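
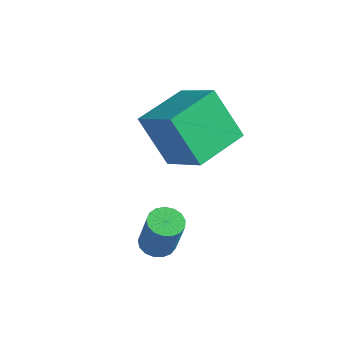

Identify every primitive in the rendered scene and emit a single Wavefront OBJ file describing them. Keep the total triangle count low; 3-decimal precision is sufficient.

v -1.379 -1.419 -4.286
v -1.113 -1.831 -4.428
v -0.656 -1.973 -3.155
v -0.921 -1.561 -3.014
v -0.958 -1.646 -4.463
v -0.5 -1.789 -3.19
v -0.898 -1.409 -4.458
v -0.441 -1.552 -3.185
v -0.949 -1.175 -4.413
v -0.492 -1.317 -3.141
v -1.098 -0.996 -4.34
v -0.641 -1.139 -3.067
v -1.312 -0.914 -4.254
v -0.854 -1.057 -2.981
v -1.54 -0.948 -4.176
v -1.083 -1.09 -2.903
v -1.732 -1.089 -4.123
v -1.275 -1.232 -2.85
v -1.843 -1.306 -4.107
v -1.385 -1.449 -2.834
v -1.847 -1.549 -4.133
v -1.39 -1.692 -2.86
v -1.744 -1.762 -4.194
v -1.287 -1.905 -2.921
v -1.558 -1.896 -4.276
v -1.1 -2.039 -3.003
v -1.33 -1.921 -4.36
v -0.873 -2.064 -3.087
v -3.91 0.502 -1.809
v -2.577 0.367 -1.009
v -3.877 2.186 -1.579
v -2.545 2.052 -0.779
v -2.995 0.688 -3.301
v -1.663 0.554 -2.501
v -2.963 2.373 -3.071
v -1.63 2.238 -2.271
f 2 1 5
f 2 5 3
f 3 5 6
f 3 6 4
f 5 1 7
f 5 7 6
f 6 7 8
f 6 8 4
f 7 1 9
f 7 9 8
f 8 9 10
f 8 10 4
f 9 1 11
f 9 11 10
f 10 11 12
f 10 12 4
f 11 1 13
f 11 13 12
f 12 13 14
f 12 14 4
f 13 1 15
f 13 15 14
f 14 15 16
f 14 16 4
f 15 1 17
f 15 17 16
f 16 17 18
f 16 18 4
f 17 1 19
f 17 19 18
f 18 19 20
f 18 20 4
f 19 1 21
f 19 21 20
f 20 21 22
f 20 22 4
f 21 1 23
f 21 23 22
f 22 23 24
f 22 24 4
f 23 1 25
f 23 25 24
f 24 25 26
f 24 26 4
f 25 1 27
f 25 27 26
f 26 27 28
f 26 28 4
f 27 1 2
f 27 2 28
f 28 2 3
f 28 3 4
f 30 32 29
f 33 30 29
f 29 32 31
f 31 33 29
f 30 36 32
f 34 30 33
f 34 36 30
f 32 36 31
f 35 33 31
f 31 36 35
f 35 34 33
f 36 34 35



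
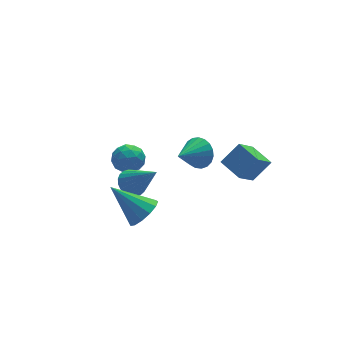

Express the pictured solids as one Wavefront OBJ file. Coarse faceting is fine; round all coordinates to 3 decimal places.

v -1.264 -0.753 -1.376
v -0.824 -1.139 -1.86
v -0.536 -1.967 0.256
v -0.642 -0.92 -1.778
v -0.554 -0.676 -1.635
v -0.575 -0.443 -1.453
v -0.7 -0.257 -1.259
v -0.911 -0.147 -1.082
v -1.176 -0.129 -0.95
v -1.455 -0.206 -0.883
v -1.704 -0.366 -0.891
v -1.887 -0.585 -0.973
v -1.974 -0.83 -1.116
v -1.954 -1.063 -1.298
v -1.828 -1.248 -1.492
v -1.617 -1.359 -1.669
v -1.352 -1.377 -1.801
v -1.074 -1.3 -1.868
v -0.617 2.383 -2.696
v -0.201 2.591 -1.97
v -0.659 1.049 -2.29
v -0.243 1.257 -1.564
v -1.054 1.524 -1.688
v -1.028 2.348 -1.939
v 0.168 1.292 -2.321
v 0.194 2.116 -2.572
v 0.284 1.917 -1.738
v -0.471 2.06 -1.347
v -0.389 1.58 -2.913
v -1.144 1.723 -2.522
v -0.405 2.604 -2.369
v -0.455 1.036 -1.891
v -0.931 1.193 -1.964
v -0.687 1.315 -1.537
v -0.891 2.461 -2.351
v -0.646 2.584 -1.924
v -1.148 1.956 -1.758
v -0.214 1.056 -2.336
v 0.031 1.179 -1.909
v -0.173 2.325 -2.723
v 0.071 2.447 -2.296
v 0.288 1.684 -2.502
v 0.124 2.33 -1.806
v 0.099 1.546 -1.567
v 0.341 1.566 -2.012
v 0.356 2.051 -2.16
v -0.319 2.414 -1.576
v -0.344 1.63 -1.337
v -0.821 1.787 -1.41
v -0.805 2.272 -1.558
v -0.034 2.018 -1.44
v -0.516 2.01 -2.923
v -0.541 1.226 -2.684
v -0.055 1.368 -2.702
v -0.039 1.853 -2.85
v -0.959 2.094 -2.693
v -0.984 1.31 -2.454
v -1.216 1.589 -2.1
v -1.201 2.074 -2.248
v -0.826 1.622 -2.82
v 2.764 -3.695 0.12
v 3.716 -3.597 1.015
v 2.367 -2.525 0.414
v 3.318 -2.427 1.309
v 3.762 -3.073 -1.009
v 4.713 -2.975 -0.114
v 3.364 -1.903 -0.715
v 4.316 -1.805 0.18
v 2.213 -0.395 -0.729
v 2.692 -0.595 -0.03
v 0.927 -0.965 -0.011
v 2.585 -0.258 0.046
v 2.414 0.055 -0.012
v 2.208 0.291 -0.193
v 2.003 0.408 -0.467
v 1.835 0.386 -0.787
v 1.732 0.23 -1.096
v 1.712 -0.035 -1.342
v 1.779 -0.362 -1.482
v 1.921 -0.694 -1.491
v 2.114 -0.975 -1.369
v 2.324 -1.155 -1.136
v 2.515 -1.204 -0.833
v 2.653 -1.113 -0.511
v 2.716 -0.898 -0.227
v -1.874 -3.723 -0.648
v -1.457 -4.107 0.038
v -3.006 -2.597 0.668
v -1.189 -3.7 -0.08
v -1.139 -3.3 -0.378
v -1.321 -3.035 -0.762
v -1.679 -2.988 -1.11
v -2.099 -3.174 -1.312
v -2.447 -3.535 -1.302
v -2.613 -3.956 -1.086
v -2.544 -4.302 -0.73
v -2.263 -4.465 -0.348
v -1.857 -4.392 -0.062
f 2 1 4
f 2 4 3
f 4 1 5
f 4 5 3
f 5 1 6
f 5 6 3
f 6 1 7
f 6 7 3
f 7 1 8
f 7 8 3
f 8 1 9
f 8 9 3
f 9 1 10
f 9 10 3
f 10 1 11
f 10 11 3
f 11 1 12
f 11 12 3
f 12 1 13
f 12 13 3
f 13 1 14
f 13 14 3
f 14 1 15
f 14 15 3
f 15 1 16
f 15 16 3
f 16 1 17
f 16 17 3
f 17 1 18
f 17 18 3
f 18 1 2
f 18 2 3
f 19 56 35
f 56 30 59
f 35 59 24
f 56 59 35
f 19 35 31
f 35 24 36
f 31 36 20
f 35 36 31
f 19 31 40
f 31 20 41
f 40 41 26
f 31 41 40
f 19 40 52
f 40 26 55
f 52 55 29
f 40 55 52
f 19 52 56
f 52 29 60
f 56 60 30
f 52 60 56
f 20 36 47
f 36 24 50
f 47 50 28
f 36 50 47
f 24 59 37
f 59 30 58
f 37 58 23
f 59 58 37
f 30 60 57
f 60 29 53
f 57 53 21
f 60 53 57
f 29 55 54
f 55 26 42
f 54 42 25
f 55 42 54
f 26 41 46
f 41 20 43
f 46 43 27
f 41 43 46
f 22 48 34
f 48 28 49
f 34 49 23
f 48 49 34
f 22 34 32
f 34 23 33
f 32 33 21
f 34 33 32
f 22 32 39
f 32 21 38
f 39 38 25
f 32 38 39
f 22 39 44
f 39 25 45
f 44 45 27
f 39 45 44
f 22 44 48
f 44 27 51
f 48 51 28
f 44 51 48
f 23 49 37
f 49 28 50
f 37 50 24
f 49 50 37
f 21 33 57
f 33 23 58
f 57 58 30
f 33 58 57
f 25 38 54
f 38 21 53
f 54 53 29
f 38 53 54
f 27 45 46
f 45 25 42
f 46 42 26
f 45 42 46
f 28 51 47
f 51 27 43
f 47 43 20
f 51 43 47
f 62 64 61
f 65 62 61
f 61 64 63
f 63 65 61
f 62 68 64
f 66 62 65
f 66 68 62
f 64 68 63
f 67 65 63
f 63 68 67
f 67 66 65
f 68 66 67
f 70 69 72
f 70 72 71
f 72 69 73
f 72 73 71
f 73 69 74
f 73 74 71
f 74 69 75
f 74 75 71
f 75 69 76
f 75 76 71
f 76 69 77
f 76 77 71
f 77 69 78
f 77 78 71
f 78 69 79
f 78 79 71
f 79 69 80
f 79 80 71
f 80 69 81
f 80 81 71
f 81 69 82
f 81 82 71
f 82 69 83
f 82 83 71
f 83 69 84
f 83 84 71
f 84 69 85
f 84 85 71
f 85 69 70
f 85 70 71
f 87 86 89
f 87 89 88
f 89 86 90
f 89 90 88
f 90 86 91
f 90 91 88
f 91 86 92
f 91 92 88
f 92 86 93
f 92 93 88
f 93 86 94
f 93 94 88
f 94 86 95
f 94 95 88
f 95 86 96
f 95 96 88
f 96 86 97
f 96 97 88
f 97 86 98
f 97 98 88
f 98 86 87
f 98 87 88



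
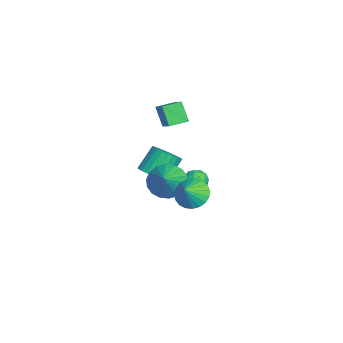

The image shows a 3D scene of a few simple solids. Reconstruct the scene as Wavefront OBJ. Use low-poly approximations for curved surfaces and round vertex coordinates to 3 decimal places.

v -2.527 -1.607 -3.029
v -1.932 -1.387 -2.804
v -2.168 -2.633 -2.976
v -1.573 -2.413 -2.751
v -2.119 -2.364 -2.361
v -2.341 -1.729 -2.394
v -1.759 -2.291 -3.386
v -1.981 -1.656 -3.419
v -1.457 -1.81 -3.025
v -1.68 -1.855 -2.392
v -2.42 -2.165 -3.388
v -2.643 -2.21 -2.755
v -2.261 -1.407 -2.921
v -1.839 -2.613 -2.859
v -2.16 -2.584 -2.629
v -1.81 -2.455 -2.497
v -2.501 -1.608 -2.68
v -2.152 -1.479 -2.548
v -2.261 -2.053 -2.287
v -1.948 -2.541 -3.232
v -1.599 -2.412 -3.1
v -2.29 -1.565 -3.283
v -1.94 -1.436 -3.151
v -1.839 -1.967 -3.493
v -1.632 -1.526 -2.919
v -1.421 -2.129 -2.888
v -1.531 -2.057 -3.261
v -1.661 -1.684 -3.28
v -1.763 -1.552 -2.547
v -1.552 -2.156 -2.515
v -1.873 -2.126 -2.286
v -2.003 -1.754 -2.306
v -1.484 -1.801 -2.677
v -2.548 -1.864 -3.265
v -2.337 -2.468 -3.233
v -2.097 -2.266 -3.474
v -2.227 -1.894 -3.494
v -2.679 -1.891 -2.892
v -2.468 -2.494 -2.861
v -2.439 -2.336 -2.5
v -2.569 -1.963 -2.519
v -2.616 -2.219 -3.103
v -1.344 -3.471 -2.423
v -0.777 -3.87 -3.186
v 0.084 -3.749 -1.217
v -0.674 -3.424 -3.205
v -0.704 -2.987 -3.069
v -0.861 -2.646 -2.805
v -1.113 -2.468 -2.466
v -1.411 -2.49 -2.119
v -1.696 -2.705 -1.831
v -1.911 -3.073 -1.661
v -2.013 -3.519 -1.642
v -1.984 -3.956 -1.778
v -1.827 -4.297 -2.041
v -1.575 -4.474 -2.381
v -1.277 -4.453 -2.728
v -0.992 -4.237 -3.016
v 2.901 -2.594 -0.376
v 3.603 -2.293 -0.813
v 3.519 -3.006 0.336
v 3.529 -2.015 -0.587
v 3.346 -1.837 -0.325
v 3.086 -1.789 -0.072
v 2.794 -1.881 0.129
v 2.521 -2.096 0.242
v 2.313 -2.397 0.248
v 2.206 -2.732 0.147
v 2.22 -3.043 -0.045
v 2.352 -3.277 -0.295
v 2.578 -3.392 -0.558
v 2.86 -3.369 -0.79
v 3.149 -3.213 -0.95
v 3.395 -2.949 -1.012
v 3.556 -2.624 -0.963
v -3.025 -4.09 -3.055
v -2.445 -4.402 -2.534
v -3.075 -3.623 -1.364
v -3.655 -3.31 -1.885
v -2.297 -4.128 -2.637
v -2.928 -3.349 -1.467
v -2.26 -3.848 -2.803
v -2.891 -3.069 -1.634
v -2.34 -3.605 -3.008
v -2.971 -2.826 -1.839
v -2.524 -3.436 -3.22
v -3.154 -2.657 -2.051
v -2.784 -3.366 -3.407
v -3.415 -2.587 -2.238
v -3.081 -3.406 -3.54
v -3.711 -2.627 -2.371
v -3.369 -3.551 -3.599
v -4 -2.772 -2.43
v -3.605 -3.777 -3.576
v -4.235 -2.998 -2.406
v -3.752 -4.051 -3.473
v -4.383 -3.272 -2.303
v -3.789 -4.331 -3.306
v -4.42 -3.552 -2.137
v -3.709 -4.574 -3.101
v -4.34 -3.795 -1.932
v -3.526 -4.743 -2.889
v -4.156 -3.964 -1.72
v -3.265 -4.813 -2.702
v -3.896 -4.034 -1.533
v -2.969 -4.773 -2.569
v -3.599 -3.994 -1.4
v -2.68 -4.628 -2.51
v -3.311 -3.849 -1.341
v -3.545 -3.547 0.134
v -4.145 -3.857 1.175
v -3.825 -2.575 0.262
v -4.425 -2.884 1.302
v -2.315 -3.296 0.918
v -2.915 -3.605 1.958
v -2.595 -2.323 1.045
v -3.195 -2.633 2.086
f 1 38 17
f 38 12 41
f 17 41 6
f 38 41 17
f 1 17 13
f 17 6 18
f 13 18 2
f 17 18 13
f 1 13 22
f 13 2 23
f 22 23 8
f 13 23 22
f 1 22 34
f 22 8 37
f 34 37 11
f 22 37 34
f 1 34 38
f 34 11 42
f 38 42 12
f 34 42 38
f 2 18 29
f 18 6 32
f 29 32 10
f 18 32 29
f 6 41 19
f 41 12 40
f 19 40 5
f 41 40 19
f 12 42 39
f 42 11 35
f 39 35 3
f 42 35 39
f 11 37 36
f 37 8 24
f 36 24 7
f 37 24 36
f 8 23 28
f 23 2 25
f 28 25 9
f 23 25 28
f 4 30 16
f 30 10 31
f 16 31 5
f 30 31 16
f 4 16 14
f 16 5 15
f 14 15 3
f 16 15 14
f 4 14 21
f 14 3 20
f 21 20 7
f 14 20 21
f 4 21 26
f 21 7 27
f 26 27 9
f 21 27 26
f 4 26 30
f 26 9 33
f 30 33 10
f 26 33 30
f 5 31 19
f 31 10 32
f 19 32 6
f 31 32 19
f 3 15 39
f 15 5 40
f 39 40 12
f 15 40 39
f 7 20 36
f 20 3 35
f 36 35 11
f 20 35 36
f 9 27 28
f 27 7 24
f 28 24 8
f 27 24 28
f 10 33 29
f 33 9 25
f 29 25 2
f 33 25 29
f 44 43 46
f 44 46 45
f 46 43 47
f 46 47 45
f 47 43 48
f 47 48 45
f 48 43 49
f 48 49 45
f 49 43 50
f 49 50 45
f 50 43 51
f 50 51 45
f 51 43 52
f 51 52 45
f 52 43 53
f 52 53 45
f 53 43 54
f 53 54 45
f 54 43 55
f 54 55 45
f 55 43 56
f 55 56 45
f 56 43 57
f 56 57 45
f 57 43 58
f 57 58 45
f 58 43 44
f 58 44 45
f 60 59 62
f 60 62 61
f 62 59 63
f 62 63 61
f 63 59 64
f 63 64 61
f 64 59 65
f 64 65 61
f 65 59 66
f 65 66 61
f 66 59 67
f 66 67 61
f 67 59 68
f 67 68 61
f 68 59 69
f 68 69 61
f 69 59 70
f 69 70 61
f 70 59 71
f 70 71 61
f 71 59 72
f 71 72 61
f 72 59 73
f 72 73 61
f 73 59 74
f 73 74 61
f 74 59 75
f 74 75 61
f 75 59 60
f 75 60 61
f 77 76 80
f 77 80 78
f 78 80 81
f 78 81 79
f 80 76 82
f 80 82 81
f 81 82 83
f 81 83 79
f 82 76 84
f 82 84 83
f 83 84 85
f 83 85 79
f 84 76 86
f 84 86 85
f 85 86 87
f 85 87 79
f 86 76 88
f 86 88 87
f 87 88 89
f 87 89 79
f 88 76 90
f 88 90 89
f 89 90 91
f 89 91 79
f 90 76 92
f 90 92 91
f 91 92 93
f 91 93 79
f 92 76 94
f 92 94 93
f 93 94 95
f 93 95 79
f 94 76 96
f 94 96 95
f 95 96 97
f 95 97 79
f 96 76 98
f 96 98 97
f 97 98 99
f 97 99 79
f 98 76 100
f 98 100 99
f 99 100 101
f 99 101 79
f 100 76 102
f 100 102 101
f 101 102 103
f 101 103 79
f 102 76 104
f 102 104 103
f 103 104 105
f 103 105 79
f 104 76 106
f 104 106 105
f 105 106 107
f 105 107 79
f 106 76 108
f 106 108 107
f 107 108 109
f 107 109 79
f 108 76 77
f 108 77 109
f 109 77 78
f 109 78 79
f 111 113 110
f 114 111 110
f 110 113 112
f 112 114 110
f 111 117 113
f 115 111 114
f 115 117 111
f 113 117 112
f 116 114 112
f 112 117 116
f 116 115 114
f 117 115 116



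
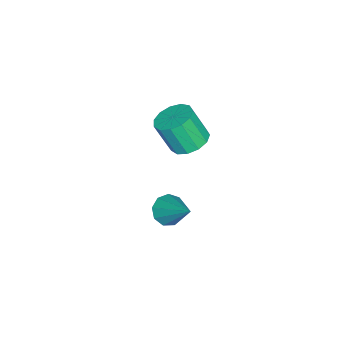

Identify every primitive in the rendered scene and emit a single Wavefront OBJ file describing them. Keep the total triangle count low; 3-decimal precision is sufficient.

v -3.327 -3.2 0.427
v -2.73 -3.874 0.067
v -2.656 -4.655 1.654
v -3.253 -3.98 2.013
v -2.412 -3.469 0.251
v -2.338 -4.25 1.838
v -2.385 -2.979 0.491
v -2.31 -3.76 2.078
v -2.657 -2.559 0.71
v -2.582 -3.339 2.297
v -3.141 -2.342 0.84
v -3.067 -3.123 2.427
v -3.685 -2.397 0.838
v -3.611 -3.178 2.425
v -4.115 -2.708 0.706
v -4.041 -3.488 2.292
v -4.295 -3.174 0.485
v -4.221 -3.955 2.071
v -4.168 -3.649 0.245
v -4.093 -4.429 1.832
v -3.773 -3.981 0.063
v -3.699 -4.761 1.65
v -3.237 -4.065 -0.003
v -3.163 -4.845 1.584
v 2.005 -2.246 1.136
v 2.34 -1.859 0.548
v 2.915 -0.954 2.504
v 1.865 -1.644 0.66
v 1.456 -1.711 0.996
v 1.303 -2.028 1.397
v 1.479 -2.447 1.676
v 1.901 -2.772 1.703
v 2.372 -2.851 1.464
v 2.671 -2.647 1.072
v 2.659 -2.255 0.71
f 2 1 5
f 2 5 3
f 3 5 6
f 3 6 4
f 5 1 7
f 5 7 6
f 6 7 8
f 6 8 4
f 7 1 9
f 7 9 8
f 8 9 10
f 8 10 4
f 9 1 11
f 9 11 10
f 10 11 12
f 10 12 4
f 11 1 13
f 11 13 12
f 12 13 14
f 12 14 4
f 13 1 15
f 13 15 14
f 14 15 16
f 14 16 4
f 15 1 17
f 15 17 16
f 16 17 18
f 16 18 4
f 17 1 19
f 17 19 18
f 18 19 20
f 18 20 4
f 19 1 21
f 19 21 20
f 20 21 22
f 20 22 4
f 21 1 23
f 21 23 22
f 22 23 24
f 22 24 4
f 23 1 2
f 23 2 24
f 24 2 3
f 24 3 4
f 26 25 28
f 26 28 27
f 28 25 29
f 28 29 27
f 29 25 30
f 29 30 27
f 30 25 31
f 30 31 27
f 31 25 32
f 31 32 27
f 32 25 33
f 32 33 27
f 33 25 34
f 33 34 27
f 34 25 35
f 34 35 27
f 35 25 26
f 35 26 27



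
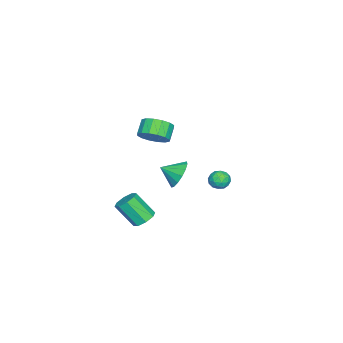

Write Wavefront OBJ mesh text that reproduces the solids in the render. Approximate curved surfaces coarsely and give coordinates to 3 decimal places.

v 1.579 3.908 0.264
v 2.224 3.81 0.469
v 1.636 2.99 -0.349
v 2.281 2.892 -0.144
v 1.766 2.818 0.299
v 1.731 3.386 0.679
v 2.129 3.414 -0.559
v 2.094 3.982 -0.179
v 2.564 3.505 -0.039
v 2.339 3.137 0.491
v 1.521 3.663 -0.371
v 1.296 3.295 0.159
v 1.897 3.94 0.421
v 1.963 2.86 -0.301
v 1.661 2.817 -0.04
v 2.04 2.76 0.081
v 1.607 3.69 0.544
v 1.986 3.633 0.664
v 1.717 3.05 0.564
v 1.874 3.167 -0.544
v 2.253 3.11 -0.424
v 1.82 4.04 0.039
v 2.199 3.983 0.16
v 2.143 3.75 -0.444
v 2.475 3.703 0.242
v 2.509 3.163 -0.118
v 2.42 3.47 -0.362
v 2.399 3.804 -0.139
v 2.343 3.487 0.554
v 2.377 2.947 0.193
v 2.074 2.904 0.454
v 2.054 3.237 0.677
v 2.543 3.307 0.255
v 1.483 3.853 -0.073
v 1.517 3.313 -0.434
v 1.806 3.563 -0.557
v 1.786 3.896 -0.334
v 1.351 3.637 0.238
v 1.385 3.097 -0.122
v 1.461 2.996 0.259
v 1.44 3.33 0.482
v 1.317 3.493 -0.135
v 3.359 0.016 3.641
v 3.985 -0.001 4.355
v 3.187 -0.033 5.053
v 2.561 -0.016 4.339
v 3.895 0.476 4.276
v 3.098 0.444 4.974
v 3.662 0.83 4.026
v 2.865 0.797 4.724
v 3.348 0.966 3.673
v 2.551 0.933 4.371
v 3.036 0.847 3.312
v 2.239 0.814 4.009
v 2.811 0.506 3.038
v 2.014 0.473 3.736
v 2.733 0.033 2.927
v 1.935 0.001 3.625
v 2.822 -0.444 3.006
v 2.025 -0.476 3.704
v 3.055 -0.797 3.256
v 2.258 -0.83 3.954
v 3.369 -0.933 3.609
v 2.572 -0.966 4.307
v 3.681 -0.814 3.971
v 2.884 -0.847 4.668
v 3.906 -0.473 4.244
v 3.109 -0.506 4.942
v 0.176 0.375 -1.261
v 1.091 0.391 -1.733
v 0.484 -0.675 -0.699
v 1.166 0.657 -1.277
v 0.976 0.848 -0.817
v 0.571 0.911 -0.476
v 0.06 0.831 -0.345
v -0.419 0.629 -0.46
v -0.74 0.358 -0.789
v -0.815 0.092 -1.245
v -0.624 -0.098 -1.705
v -0.22 -0.162 -2.046
v 0.291 -0.082 -2.177
v 0.771 0.121 -2.062
v 2.452 -0.909 -3.949
v 2.885 -1.4 -4.354
v 2.921 -2.541 -2.937
v 2.488 -2.051 -2.531
v 3.208 -1.012 -4.05
v 3.244 -2.153 -2.633
v 3.088 -0.564 -3.687
v 3.124 -1.705 -2.269
v 2.596 -0.318 -3.476
v 2.631 -1.46 -2.059
v 2.019 -0.419 -3.543
v 2.055 -1.56 -2.126
v 1.696 -0.807 -3.847
v 1.732 -1.948 -2.43
v 1.816 -1.255 -4.211
v 1.852 -2.396 -2.793
v 2.309 -1.5 -4.421
v 2.344 -2.642 -3.004
f 1 38 17
f 38 12 41
f 17 41 6
f 38 41 17
f 1 17 13
f 17 6 18
f 13 18 2
f 17 18 13
f 1 13 22
f 13 2 23
f 22 23 8
f 13 23 22
f 1 22 34
f 22 8 37
f 34 37 11
f 22 37 34
f 1 34 38
f 34 11 42
f 38 42 12
f 34 42 38
f 2 18 29
f 18 6 32
f 29 32 10
f 18 32 29
f 6 41 19
f 41 12 40
f 19 40 5
f 41 40 19
f 12 42 39
f 42 11 35
f 39 35 3
f 42 35 39
f 11 37 36
f 37 8 24
f 36 24 7
f 37 24 36
f 8 23 28
f 23 2 25
f 28 25 9
f 23 25 28
f 4 30 16
f 30 10 31
f 16 31 5
f 30 31 16
f 4 16 14
f 16 5 15
f 14 15 3
f 16 15 14
f 4 14 21
f 14 3 20
f 21 20 7
f 14 20 21
f 4 21 26
f 21 7 27
f 26 27 9
f 21 27 26
f 4 26 30
f 26 9 33
f 30 33 10
f 26 33 30
f 5 31 19
f 31 10 32
f 19 32 6
f 31 32 19
f 3 15 39
f 15 5 40
f 39 40 12
f 15 40 39
f 7 20 36
f 20 3 35
f 36 35 11
f 20 35 36
f 9 27 28
f 27 7 24
f 28 24 8
f 27 24 28
f 10 33 29
f 33 9 25
f 29 25 2
f 33 25 29
f 44 43 47
f 44 47 45
f 45 47 48
f 45 48 46
f 47 43 49
f 47 49 48
f 48 49 50
f 48 50 46
f 49 43 51
f 49 51 50
f 50 51 52
f 50 52 46
f 51 43 53
f 51 53 52
f 52 53 54
f 52 54 46
f 53 43 55
f 53 55 54
f 54 55 56
f 54 56 46
f 55 43 57
f 55 57 56
f 56 57 58
f 56 58 46
f 57 43 59
f 57 59 58
f 58 59 60
f 58 60 46
f 59 43 61
f 59 61 60
f 60 61 62
f 60 62 46
f 61 43 63
f 61 63 62
f 62 63 64
f 62 64 46
f 63 43 65
f 63 65 64
f 64 65 66
f 64 66 46
f 65 43 67
f 65 67 66
f 66 67 68
f 66 68 46
f 67 43 44
f 67 44 68
f 68 44 45
f 68 45 46
f 70 69 72
f 70 72 71
f 72 69 73
f 72 73 71
f 73 69 74
f 73 74 71
f 74 69 75
f 74 75 71
f 75 69 76
f 75 76 71
f 76 69 77
f 76 77 71
f 77 69 78
f 77 78 71
f 78 69 79
f 78 79 71
f 79 69 80
f 79 80 71
f 80 69 81
f 80 81 71
f 81 69 82
f 81 82 71
f 82 69 70
f 82 70 71
f 84 83 87
f 84 87 85
f 85 87 88
f 85 88 86
f 87 83 89
f 87 89 88
f 88 89 90
f 88 90 86
f 89 83 91
f 89 91 90
f 90 91 92
f 90 92 86
f 91 83 93
f 91 93 92
f 92 93 94
f 92 94 86
f 93 83 95
f 93 95 94
f 94 95 96
f 94 96 86
f 95 83 97
f 95 97 96
f 96 97 98
f 96 98 86
f 97 83 99
f 97 99 98
f 98 99 100
f 98 100 86
f 99 83 84
f 99 84 100
f 100 84 85
f 100 85 86



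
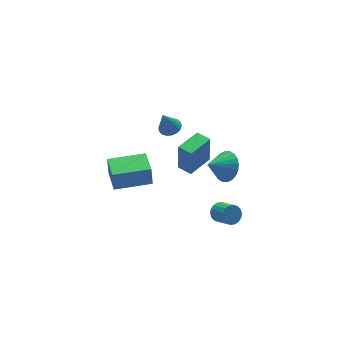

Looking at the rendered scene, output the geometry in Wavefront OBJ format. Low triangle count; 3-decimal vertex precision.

v -1.368 -1.794 2.602
v -1.344 -1.769 4.432
v -1.675 -0.97 2.595
v -1.651 -0.945 4.425
v 0.131 -1.235 2.575
v 0.155 -1.21 4.405
v -0.176 -0.411 2.568
v -0.152 -0.386 4.398
v 0.494 3.681 0.813
v 1.131 3.578 1.027
v 0.026 3.679 2.207
v 1.11 3.88 1.021
v 0.967 4.142 0.973
v 0.731 4.313 0.894
v 0.447 4.359 0.798
v 0.173 4.271 0.706
v -0.038 4.065 0.635
v -0.143 3.784 0.599
v -0.122 3.482 0.606
v 0.021 3.22 0.654
v 0.257 3.048 0.733
v 0.541 3.003 0.828
v 0.815 3.091 0.92
v 1.026 3.297 0.991
v 1.504 -0.197 -4.323
v 1.764 -0.497 -4.838
v 1.915 -1.543 -4.152
v 1.656 -1.243 -3.637
v 1.995 -0.379 -4.709
v 2.146 -1.425 -4.023
v 2.128 -0.225 -4.504
v 2.279 -1.271 -3.818
v 2.138 -0.066 -4.263
v 2.289 -1.112 -3.577
v 2.023 0.068 -4.034
v 2.174 -0.978 -3.347
v 1.804 0.149 -3.862
v 1.956 -0.897 -3.176
v 1.527 0.162 -3.782
v 1.678 -0.884 -3.095
v 1.245 0.103 -3.808
v 1.396 -0.943 -3.122
v 1.014 -0.015 -3.937
v 1.165 -1.061 -3.251
v 0.881 -0.169 -4.142
v 1.032 -1.215 -3.456
v 0.871 -0.328 -4.383
v 1.022 -1.374 -3.697
v 0.986 -0.462 -4.613
v 1.137 -1.508 -3.926
v 1.204 -0.543 -4.784
v 1.356 -1.589 -4.098
v 1.482 -0.556 -4.865
v 1.633 -1.602 -4.178
v -4.344 1.421 -0.347
v -4.315 1.604 0.828
v -3.84 2.961 -0.6
v -3.81 3.144 0.575
v -2.29 0.756 -0.295
v -2.26 0.939 0.88
v -1.785 2.296 -0.548
v -1.756 2.479 0.627
v 2.775 1.275 -2.007
v 3.342 1.358 -1.152
v 1.565 1.345 -1.213
v 3.297 1.744 -1.254
v 3.173 2.059 -1.47
v 2.988 2.254 -1.769
v 2.771 2.301 -2.104
v 2.554 2.191 -2.424
v 2.371 1.942 -2.681
v 2.25 1.591 -2.835
v 2.208 1.192 -2.863
v 2.253 0.806 -2.761
v 2.377 0.492 -2.545
v 2.562 0.296 -2.246
v 2.78 0.25 -1.911
v 2.996 0.359 -1.591
v 3.179 0.609 -1.334
v 3.301 0.959 -1.18
f 2 4 1
f 5 2 1
f 1 4 3
f 3 5 1
f 2 8 4
f 6 2 5
f 6 8 2
f 4 8 3
f 7 5 3
f 3 8 7
f 7 6 5
f 8 6 7
f 10 9 12
f 10 12 11
f 12 9 13
f 12 13 11
f 13 9 14
f 13 14 11
f 14 9 15
f 14 15 11
f 15 9 16
f 15 16 11
f 16 9 17
f 16 17 11
f 17 9 18
f 17 18 11
f 18 9 19
f 18 19 11
f 19 9 20
f 19 20 11
f 20 9 21
f 20 21 11
f 21 9 22
f 21 22 11
f 22 9 23
f 22 23 11
f 23 9 24
f 23 24 11
f 24 9 10
f 24 10 11
f 26 25 29
f 26 29 27
f 27 29 30
f 27 30 28
f 29 25 31
f 29 31 30
f 30 31 32
f 30 32 28
f 31 25 33
f 31 33 32
f 32 33 34
f 32 34 28
f 33 25 35
f 33 35 34
f 34 35 36
f 34 36 28
f 35 25 37
f 35 37 36
f 36 37 38
f 36 38 28
f 37 25 39
f 37 39 38
f 38 39 40
f 38 40 28
f 39 25 41
f 39 41 40
f 40 41 42
f 40 42 28
f 41 25 43
f 41 43 42
f 42 43 44
f 42 44 28
f 43 25 45
f 43 45 44
f 44 45 46
f 44 46 28
f 45 25 47
f 45 47 46
f 46 47 48
f 46 48 28
f 47 25 49
f 47 49 48
f 48 49 50
f 48 50 28
f 49 25 51
f 49 51 50
f 50 51 52
f 50 52 28
f 51 25 53
f 51 53 52
f 52 53 54
f 52 54 28
f 53 25 26
f 53 26 54
f 54 26 27
f 54 27 28
f 56 58 55
f 59 56 55
f 55 58 57
f 57 59 55
f 56 62 58
f 60 56 59
f 60 62 56
f 58 62 57
f 61 59 57
f 57 62 61
f 61 60 59
f 62 60 61
f 64 63 66
f 64 66 65
f 66 63 67
f 66 67 65
f 67 63 68
f 67 68 65
f 68 63 69
f 68 69 65
f 69 63 70
f 69 70 65
f 70 63 71
f 70 71 65
f 71 63 72
f 71 72 65
f 72 63 73
f 72 73 65
f 73 63 74
f 73 74 65
f 74 63 75
f 74 75 65
f 75 63 76
f 75 76 65
f 76 63 77
f 76 77 65
f 77 63 78
f 77 78 65
f 78 63 79
f 78 79 65
f 79 63 80
f 79 80 65
f 80 63 64
f 80 64 65



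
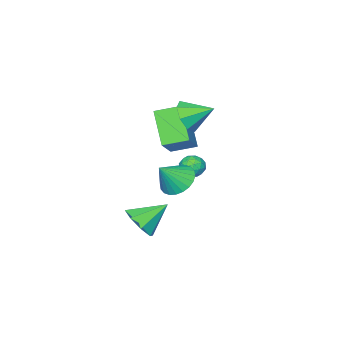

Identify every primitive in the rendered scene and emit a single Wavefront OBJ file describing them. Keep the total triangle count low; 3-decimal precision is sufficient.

v -2.033 2.509 -1.24
v -1.366 2.319 -1.225
v -2.334 1.441 -1.415
v -1.667 1.251 -1.4
v -1.979 1.469 -0.82
v -1.793 2.129 -0.711
v -1.907 1.631 -1.929
v -1.721 2.291 -1.82
v -1.288 1.776 -1.65
v -1.332 1.676 -0.965
v -2.368 2.084 -1.675
v -2.412 1.984 -0.99
v -1.673 2.507 -1.217
v -2.027 1.253 -1.423
v -2.21 1.381 -1.082
v -1.818 1.269 -1.073
v -1.924 2.396 -0.915
v -1.532 2.284 -0.906
v -1.892 1.785 -0.668
v -2.168 1.476 -1.734
v -1.776 1.364 -1.725
v -1.882 2.491 -1.567
v -1.49 2.379 -1.558
v -1.808 1.975 -1.972
v -1.235 2.077 -1.458
v -1.412 1.449 -1.561
v -1.553 1.673 -1.872
v -1.444 2.06 -1.808
v -1.261 2.018 -1.055
v -1.438 1.39 -1.158
v -1.621 1.518 -0.817
v -1.512 1.906 -0.754
v -1.215 1.699 -1.305
v -2.262 2.37 -1.482
v -2.439 1.742 -1.585
v -2.188 1.854 -1.886
v -2.079 2.242 -1.823
v -2.288 2.311 -1.079
v -2.465 1.683 -1.182
v -2.256 1.7 -0.832
v -2.147 2.087 -0.768
v -2.485 2.061 -1.335
v 1.403 3.943 -0.072
v 2.054 4.474 -0.537
v 2.377 3.717 1.032
v 1.881 4.735 -0.331
v 1.635 4.875 -0.086
v 1.354 4.873 0.162
v 1.08 4.73 0.374
v 0.856 4.467 0.518
v 0.715 4.124 0.572
v 0.678 3.754 0.528
v 0.752 3.413 0.393
v 0.925 3.152 0.187
v 1.171 3.012 -0.058
v 1.452 3.014 -0.306
v 1.725 3.157 -0.518
v 1.95 3.42 -0.662
v 2.091 3.762 -0.717
v 2.127 4.133 -0.673
v -1.668 1.699 2.055
v -1.012 2.322 1.679
v -2.332 2.801 2.725
v -1.61 2.232 1.235
v -2.242 1.83 1.272
v -2.538 1.351 1.767
v -2.324 1.076 2.431
v -1.726 1.166 2.875
v -1.095 1.568 2.839
v -0.799 2.047 2.343
v 1.106 1.191 -4.214
v 1.475 0.644 -3.41
v -0.086 1.929 -3.166
v 1.838 1.348 -3.491
v 1.772 1.96 -3.996
v 1.317 2.121 -4.629
v 0.738 1.738 -5.018
v 0.375 1.035 -4.936
v 0.44 0.423 -4.431
v 0.896 0.261 -3.799
v -2.624 -0.258 -1.436
v -3.404 -1.532 0.138
v -3.478 0.732 -1.058
v -4.257 -0.542 0.516
v -1.263 0.442 -0.196
v -2.042 -0.832 1.378
v -2.116 1.432 0.182
v -2.896 0.158 1.756
f 1 38 17
f 38 12 41
f 17 41 6
f 38 41 17
f 1 17 13
f 17 6 18
f 13 18 2
f 17 18 13
f 1 13 22
f 13 2 23
f 22 23 8
f 13 23 22
f 1 22 34
f 22 8 37
f 34 37 11
f 22 37 34
f 1 34 38
f 34 11 42
f 38 42 12
f 34 42 38
f 2 18 29
f 18 6 32
f 29 32 10
f 18 32 29
f 6 41 19
f 41 12 40
f 19 40 5
f 41 40 19
f 12 42 39
f 42 11 35
f 39 35 3
f 42 35 39
f 11 37 36
f 37 8 24
f 36 24 7
f 37 24 36
f 8 23 28
f 23 2 25
f 28 25 9
f 23 25 28
f 4 30 16
f 30 10 31
f 16 31 5
f 30 31 16
f 4 16 14
f 16 5 15
f 14 15 3
f 16 15 14
f 4 14 21
f 14 3 20
f 21 20 7
f 14 20 21
f 4 21 26
f 21 7 27
f 26 27 9
f 21 27 26
f 4 26 30
f 26 9 33
f 30 33 10
f 26 33 30
f 5 31 19
f 31 10 32
f 19 32 6
f 31 32 19
f 3 15 39
f 15 5 40
f 39 40 12
f 15 40 39
f 7 20 36
f 20 3 35
f 36 35 11
f 20 35 36
f 9 27 28
f 27 7 24
f 28 24 8
f 27 24 28
f 10 33 29
f 33 9 25
f 29 25 2
f 33 25 29
f 44 43 46
f 44 46 45
f 46 43 47
f 46 47 45
f 47 43 48
f 47 48 45
f 48 43 49
f 48 49 45
f 49 43 50
f 49 50 45
f 50 43 51
f 50 51 45
f 51 43 52
f 51 52 45
f 52 43 53
f 52 53 45
f 53 43 54
f 53 54 45
f 54 43 55
f 54 55 45
f 55 43 56
f 55 56 45
f 56 43 57
f 56 57 45
f 57 43 58
f 57 58 45
f 58 43 59
f 58 59 45
f 59 43 60
f 59 60 45
f 60 43 44
f 60 44 45
f 62 61 64
f 62 64 63
f 64 61 65
f 64 65 63
f 65 61 66
f 65 66 63
f 66 61 67
f 66 67 63
f 67 61 68
f 67 68 63
f 68 61 69
f 68 69 63
f 69 61 70
f 69 70 63
f 70 61 62
f 70 62 63
f 72 71 74
f 72 74 73
f 74 71 75
f 74 75 73
f 75 71 76
f 75 76 73
f 76 71 77
f 76 77 73
f 77 71 78
f 77 78 73
f 78 71 79
f 78 79 73
f 79 71 80
f 79 80 73
f 80 71 72
f 80 72 73
f 82 84 81
f 85 82 81
f 81 84 83
f 83 85 81
f 82 88 84
f 86 82 85
f 86 88 82
f 84 88 83
f 87 85 83
f 83 88 87
f 87 86 85
f 88 86 87



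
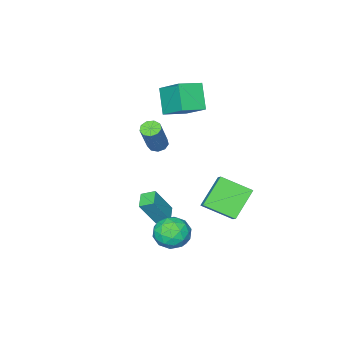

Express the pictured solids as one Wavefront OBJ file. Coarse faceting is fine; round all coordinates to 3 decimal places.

v -1.554 -4.96 2.588
v -1.455 -3.267 3.791
v -2.995 -4.609 2.212
v -2.896 -2.915 3.415
v -0.944 -3.985 1.165
v -0.845 -2.291 2.368
v -2.385 -3.633 0.789
v -2.286 -1.94 1.992
v 4.413 2.564 -2.111
v 4.902 2.013 -2.919
v 2.838 2.267 -2.861
v 3.327 1.716 -3.669
v 3.304 1.299 -2.658
v 4.277 1.483 -2.194
v 3.463 2.797 -3.586
v 4.436 2.981 -3.122
v 4.315 2.157 -3.83
v 4.216 1.231 -3.257
v 3.524 3.049 -2.523
v 3.425 2.123 -1.95
v 4.796 2.315 -2.449
v 2.944 1.965 -3.331
v 2.931 1.721 -2.737
v 3.218 1.396 -3.211
v 4.428 2.003 -2.023
v 4.716 1.679 -2.498
v 3.776 1.259 -2.345
v 3.024 2.601 -3.282
v 3.312 2.277 -3.757
v 4.522 2.884 -2.569
v 4.809 2.559 -3.043
v 3.964 3.021 -3.435
v 4.738 2.075 -3.459
v 3.812 1.9 -3.9
v 3.892 2.536 -3.851
v 4.464 2.644 -3.579
v 4.68 1.53 -3.123
v 3.754 1.356 -3.563
v 3.741 1.111 -2.969
v 4.313 1.219 -2.697
v 4.335 1.615 -3.658
v 3.986 2.924 -2.217
v 3.06 2.75 -2.657
v 3.427 3.061 -3.083
v 3.999 3.169 -2.811
v 3.928 2.38 -1.88
v 3.002 2.205 -2.321
v 3.276 1.636 -2.201
v 3.848 1.744 -1.929
v 3.405 2.665 -2.122
v 1.897 -1.181 1.473
v 2.424 -1.138 1.212
v 3.291 -0.736 3.025
v 2.763 -0.779 3.287
v 2.243 -0.777 1.218
v 3.11 -0.375 3.032
v 1.9 -0.605 1.344
v 2.767 -0.203 3.157
v 1.556 -0.703 1.53
v 2.423 -0.301 3.344
v 1.371 -1.024 1.69
v 2.237 -0.622 3.503
v 1.432 -1.419 1.748
v 2.298 -1.017 3.562
v 1.71 -1.702 1.678
v 2.577 -1.3 3.491
v 2.076 -1.742 1.512
v 2.943 -1.34 3.326
v 2.358 -1.519 1.328
v 3.224 -1.117 3.141
v 1.754 -1.388 -4.173
v 2.711 -1.667 -2.463
v 1.287 -0.726 -3.804
v 2.244 -1.006 -2.093
v 2.476 -0.714 -4.467
v 3.433 -0.994 -2.756
v 2.009 -0.053 -4.097
v 2.966 -0.332 -2.387
v -3.197 0.717 -3.806
v -2.582 1.583 -2.989
v -1.645 0.982 -5.255
v -1.03 1.848 -4.439
v -2.17 -0.788 -2.981
v -1.555 0.078 -2.165
v -0.618 -0.523 -4.431
v -0.003 0.343 -3.614
f 2 4 1
f 5 2 1
f 1 4 3
f 3 5 1
f 2 8 4
f 6 2 5
f 6 8 2
f 4 8 3
f 7 5 3
f 3 8 7
f 7 6 5
f 8 6 7
f 9 46 25
f 46 20 49
f 25 49 14
f 46 49 25
f 9 25 21
f 25 14 26
f 21 26 10
f 25 26 21
f 9 21 30
f 21 10 31
f 30 31 16
f 21 31 30
f 9 30 42
f 30 16 45
f 42 45 19
f 30 45 42
f 9 42 46
f 42 19 50
f 46 50 20
f 42 50 46
f 10 26 37
f 26 14 40
f 37 40 18
f 26 40 37
f 14 49 27
f 49 20 48
f 27 48 13
f 49 48 27
f 20 50 47
f 50 19 43
f 47 43 11
f 50 43 47
f 19 45 44
f 45 16 32
f 44 32 15
f 45 32 44
f 16 31 36
f 31 10 33
f 36 33 17
f 31 33 36
f 12 38 24
f 38 18 39
f 24 39 13
f 38 39 24
f 12 24 22
f 24 13 23
f 22 23 11
f 24 23 22
f 12 22 29
f 22 11 28
f 29 28 15
f 22 28 29
f 12 29 34
f 29 15 35
f 34 35 17
f 29 35 34
f 12 34 38
f 34 17 41
f 38 41 18
f 34 41 38
f 13 39 27
f 39 18 40
f 27 40 14
f 39 40 27
f 11 23 47
f 23 13 48
f 47 48 20
f 23 48 47
f 15 28 44
f 28 11 43
f 44 43 19
f 28 43 44
f 17 35 36
f 35 15 32
f 36 32 16
f 35 32 36
f 18 41 37
f 41 17 33
f 37 33 10
f 41 33 37
f 52 51 55
f 52 55 53
f 53 55 56
f 53 56 54
f 55 51 57
f 55 57 56
f 56 57 58
f 56 58 54
f 57 51 59
f 57 59 58
f 58 59 60
f 58 60 54
f 59 51 61
f 59 61 60
f 60 61 62
f 60 62 54
f 61 51 63
f 61 63 62
f 62 63 64
f 62 64 54
f 63 51 65
f 63 65 64
f 64 65 66
f 64 66 54
f 65 51 67
f 65 67 66
f 66 67 68
f 66 68 54
f 67 51 69
f 67 69 68
f 68 69 70
f 68 70 54
f 69 51 52
f 69 52 70
f 70 52 53
f 70 53 54
f 72 74 71
f 75 72 71
f 71 74 73
f 73 75 71
f 72 78 74
f 76 72 75
f 76 78 72
f 74 78 73
f 77 75 73
f 73 78 77
f 77 76 75
f 78 76 77
f 80 82 79
f 83 80 79
f 79 82 81
f 81 83 79
f 80 86 82
f 84 80 83
f 84 86 80
f 82 86 81
f 85 83 81
f 81 86 85
f 85 84 83
f 86 84 85



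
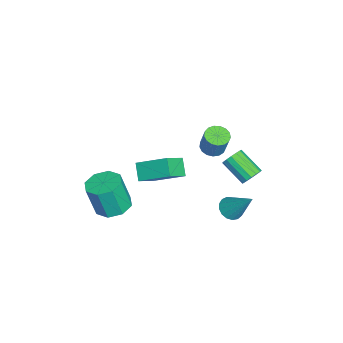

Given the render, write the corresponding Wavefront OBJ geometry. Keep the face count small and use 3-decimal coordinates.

v 1.652 -1.134 0.675
v 2.647 -1.832 1.485
v 2.066 0.476 1.553
v 3.061 -0.222 2.363
v 2.419 -0.918 -0.083
v 3.414 -1.616 0.727
v 2.833 0.692 0.795
v 3.828 -0.006 1.605
v 0.786 2.907 -3.597
v 1.146 2.307 -3.354
v 1.574 4.033 -1.983
v 1.376 2.461 -3.574
v 1.472 2.717 -3.8
v 1.41 3.017 -3.979
v 1.205 3.291 -4.07
v 0.904 3.477 -4.053
v 0.576 3.533 -3.931
v 0.296 3.445 -3.733
v 0.128 3.234 -3.504
v 0.111 2.947 -3.296
v 0.248 2.652 -3.156
v 0.509 2.415 -3.118
v 0.833 2.291 -3.19
v 2.94 -2.966 -1.803
v 3.772 -2.405 -1.693
v 3.852 -2.892 0.193
v 3.02 -3.454 0.083
v 3.125 -2.003 -1.562
v 3.204 -2.49 0.324
v 2.369 -2.166 -1.572
v 2.449 -2.653 0.314
v 1.948 -2.798 -1.718
v 2.028 -3.285 0.169
v 2.108 -3.528 -1.913
v 2.188 -4.015 -0.027
v 2.756 -3.93 -2.044
v 2.835 -4.417 -0.158
v 3.511 -3.767 -2.034
v 3.591 -4.254 -0.148
v 3.932 -3.135 -1.889
v 4.012 -3.622 -0.002
v -3.016 3.818 -4.345
v -2.725 4.049 -3.787
v -3.594 2.892 -2.857
v -3.884 2.662 -3.415
v -3.014 4.237 -3.822
v -3.883 3.081 -2.892
v -3.303 4.314 -3.998
v -4.172 3.157 -3.067
v -3.515 4.257 -4.266
v -4.384 3.101 -3.336
v -3.594 4.083 -4.556
v -4.463 2.927 -3.625
v -3.517 3.838 -4.789
v -4.386 2.682 -3.858
v -3.306 3.588 -4.903
v -4.175 2.431 -3.973
v -3.017 3.399 -4.868
v -3.886 2.243 -3.938
v -2.728 3.323 -4.693
v -3.597 2.166 -3.762
v -2.516 3.379 -4.424
v -3.385 2.223 -3.494
v -2.437 3.553 -4.135
v -3.306 2.397 -3.204
v -2.514 3.798 -3.902
v -3.383 2.642 -2.971
v -2.568 1.691 -1.486
v -2.033 2.074 -1.753
v -1.557 2.352 -0.4
v -2.092 1.969 -0.134
v -2.282 2.301 -1.712
v -1.807 2.578 -0.359
v -2.597 2.388 -1.619
v -2.122 2.666 -0.266
v -2.906 2.316 -1.495
v -2.43 2.593 -0.143
v -3.136 2.1 -1.37
v -2.661 2.378 -0.018
v -3.237 1.791 -1.271
v -2.762 2.068 0.081
v -3.184 1.459 -1.222
v -2.709 1.736 0.131
v -2.99 1.18 -1.233
v -2.515 1.457 0.12
v -2.7 1.018 -1.302
v -2.224 1.296 0.05
v -2.379 1.011 -1.413
v -1.903 1.288 -0.061
v -2.101 1.159 -1.541
v -1.625 1.437 -0.189
v -1.93 1.429 -1.657
v -1.455 1.707 -0.304
v -1.905 1.76 -1.733
v -1.43 2.037 -0.381
f 2 4 1
f 5 2 1
f 1 4 3
f 3 5 1
f 2 8 4
f 6 2 5
f 6 8 2
f 4 8 3
f 7 5 3
f 3 8 7
f 7 6 5
f 8 6 7
f 10 9 12
f 10 12 11
f 12 9 13
f 12 13 11
f 13 9 14
f 13 14 11
f 14 9 15
f 14 15 11
f 15 9 16
f 15 16 11
f 16 9 17
f 16 17 11
f 17 9 18
f 17 18 11
f 18 9 19
f 18 19 11
f 19 9 20
f 19 20 11
f 20 9 21
f 20 21 11
f 21 9 22
f 21 22 11
f 22 9 23
f 22 23 11
f 23 9 10
f 23 10 11
f 25 24 28
f 25 28 26
f 26 28 29
f 26 29 27
f 28 24 30
f 28 30 29
f 29 30 31
f 29 31 27
f 30 24 32
f 30 32 31
f 31 32 33
f 31 33 27
f 32 24 34
f 32 34 33
f 33 34 35
f 33 35 27
f 34 24 36
f 34 36 35
f 35 36 37
f 35 37 27
f 36 24 38
f 36 38 37
f 37 38 39
f 37 39 27
f 38 24 40
f 38 40 39
f 39 40 41
f 39 41 27
f 40 24 25
f 40 25 41
f 41 25 26
f 41 26 27
f 43 42 46
f 43 46 44
f 44 46 47
f 44 47 45
f 46 42 48
f 46 48 47
f 47 48 49
f 47 49 45
f 48 42 50
f 48 50 49
f 49 50 51
f 49 51 45
f 50 42 52
f 50 52 51
f 51 52 53
f 51 53 45
f 52 42 54
f 52 54 53
f 53 54 55
f 53 55 45
f 54 42 56
f 54 56 55
f 55 56 57
f 55 57 45
f 56 42 58
f 56 58 57
f 57 58 59
f 57 59 45
f 58 42 60
f 58 60 59
f 59 60 61
f 59 61 45
f 60 42 62
f 60 62 61
f 61 62 63
f 61 63 45
f 62 42 64
f 62 64 63
f 63 64 65
f 63 65 45
f 64 42 66
f 64 66 65
f 65 66 67
f 65 67 45
f 66 42 43
f 66 43 67
f 67 43 44
f 67 44 45
f 69 68 72
f 69 72 70
f 70 72 73
f 70 73 71
f 72 68 74
f 72 74 73
f 73 74 75
f 73 75 71
f 74 68 76
f 74 76 75
f 75 76 77
f 75 77 71
f 76 68 78
f 76 78 77
f 77 78 79
f 77 79 71
f 78 68 80
f 78 80 79
f 79 80 81
f 79 81 71
f 80 68 82
f 80 82 81
f 81 82 83
f 81 83 71
f 82 68 84
f 82 84 83
f 83 84 85
f 83 85 71
f 84 68 86
f 84 86 85
f 85 86 87
f 85 87 71
f 86 68 88
f 86 88 87
f 87 88 89
f 87 89 71
f 88 68 90
f 88 90 89
f 89 90 91
f 89 91 71
f 90 68 92
f 90 92 91
f 91 92 93
f 91 93 71
f 92 68 94
f 92 94 93
f 93 94 95
f 93 95 71
f 94 68 69
f 94 69 95
f 95 69 70
f 95 70 71



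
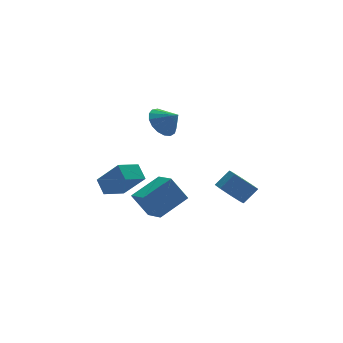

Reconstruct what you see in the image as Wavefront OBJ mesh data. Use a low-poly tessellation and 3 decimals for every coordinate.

v 1.874 -3.906 0.202
v 2.469 -3.681 -0.421
v 3.261 -3.63 0.355
v 2.666 -3.854 0.978
v 2.163 -3.139 -0.144
v 2.955 -3.087 0.631
v 1.688 -3.046 0.335
v 2.48 -2.994 1.11
v 1.322 -3.456 0.736
v 2.114 -3.405 1.512
v 1.279 -4.13 0.825
v 2.071 -4.079 1.601
v 1.585 -4.673 0.549
v 2.377 -4.621 1.324
v 2.06 -4.766 0.07
v 2.852 -4.714 0.845
v 2.426 -4.355 -0.332
v 3.218 -4.304 0.444
v 0.432 0.772 3.255
v 0.945 0.429 2.533
v 0.988 0.108 3.965
v 1.186 0.786 2.677
v 1.255 1.14 2.954
v 1.135 1.409 3.3
v 0.854 1.533 3.636
v 0.476 1.482 3.884
v 0.089 1.269 3.988
v -0.22 0.942 3.924
v -0.38 0.575 3.707
v -0.354 0.254 3.386
v -0.147 0.052 3.035
v 0.192 0.014 2.735
v 0.586 0.15 2.553
v -2.153 2.293 -2.075
v -2.188 3.132 -1.443
v -0.915 2.649 -2.479
v -0.95 3.487 -1.847
v -1.39 1.253 -0.653
v -1.425 2.091 -0.021
v -0.152 1.608 -1.057
v -0.187 2.447 -0.425
v -1.736 -1.846 -0.309
v -0.081 -1.437 0.46
v -1.832 -0.548 -0.795
v -0.177 -0.138 -0.026
v -1.023 -2.282 -1.614
v 0.632 -1.872 -0.845
v -1.119 -0.983 -2.1
v 0.536 -0.574 -1.331
f 2 1 5
f 2 5 3
f 3 5 6
f 3 6 4
f 5 1 7
f 5 7 6
f 6 7 8
f 6 8 4
f 7 1 9
f 7 9 8
f 8 9 10
f 8 10 4
f 9 1 11
f 9 11 10
f 10 11 12
f 10 12 4
f 11 1 13
f 11 13 12
f 12 13 14
f 12 14 4
f 13 1 15
f 13 15 14
f 14 15 16
f 14 16 4
f 15 1 17
f 15 17 16
f 16 17 18
f 16 18 4
f 17 1 2
f 17 2 18
f 18 2 3
f 18 3 4
f 20 19 22
f 20 22 21
f 22 19 23
f 22 23 21
f 23 19 24
f 23 24 21
f 24 19 25
f 24 25 21
f 25 19 26
f 25 26 21
f 26 19 27
f 26 27 21
f 27 19 28
f 27 28 21
f 28 19 29
f 28 29 21
f 29 19 30
f 29 30 21
f 30 19 31
f 30 31 21
f 31 19 32
f 31 32 21
f 32 19 33
f 32 33 21
f 33 19 20
f 33 20 21
f 35 37 34
f 38 35 34
f 34 37 36
f 36 38 34
f 35 41 37
f 39 35 38
f 39 41 35
f 37 41 36
f 40 38 36
f 36 41 40
f 40 39 38
f 41 39 40
f 43 45 42
f 46 43 42
f 42 45 44
f 44 46 42
f 43 49 45
f 47 43 46
f 47 49 43
f 45 49 44
f 48 46 44
f 44 49 48
f 48 47 46
f 49 47 48



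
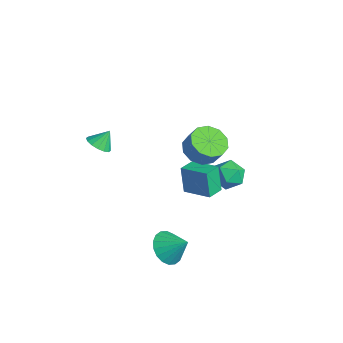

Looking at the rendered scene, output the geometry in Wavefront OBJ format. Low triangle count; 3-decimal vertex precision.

v 1.601 1.278 3.36
v 2.117 2.102 2.891
v 2.716 2.307 3.911
v 2.199 1.482 4.38
v 1.56 2.34 3.171
v 2.159 2.545 4.191
v 1.018 2.173 3.523
v 1.617 2.377 4.543
v 0.699 1.663 3.813
v 1.298 1.867 4.832
v 0.724 1.006 3.93
v 1.323 1.211 4.949
v 1.084 0.453 3.829
v 1.683 0.658 4.849
v 1.641 0.215 3.549
v 2.24 0.42 4.569
v 2.183 0.383 3.197
v 2.782 0.587 4.217
v 2.502 0.893 2.908
v 3.101 1.097 3.927
v 2.477 1.549 2.791
v 3.076 1.754 3.81
v 0.4 4.649 -0.616
v 1.17 4.074 -0.987
v -0.55 3.286 -0.473
v 0.22 2.711 -0.844
v 0.302 3.141 0.088
v 0.889 3.983 0
v -0.269 3.377 -1.46
v 0.318 4.219 -1.548
v 0.756 3.287 -1.509
v 1.109 3.142 -0.552
v -0.489 4.218 -0.908
v -0.136 4.073 0.049
v 2.555 -1.15 -3.251
v 3.424 -1.537 -3.803
v 3.485 -0.43 -2.289
v 3.331 -1.113 -4.029
v 3.084 -0.697 -4.102
v 2.733 -0.37 -4.006
v 2.346 -0.198 -3.761
v 2 -0.214 -3.415
v 1.764 -0.416 -3.036
v 1.685 -0.763 -2.7
v 1.778 -1.186 -2.473
v 2.025 -1.603 -2.4
v 2.377 -1.93 -2.496
v 2.764 -2.102 -2.741
v 3.109 -2.086 -3.088
v 3.345 -1.884 -3.466
v -3.658 -2.242 1.156
v -3.296 -2.809 1.589
v -3.642 -1.538 2.064
v -2.988 -2.593 1.416
v -2.859 -2.283 1.173
v -2.945 -1.962 0.926
v -3.221 -1.716 0.74
v -3.615 -1.611 0.666
v -4.02 -1.675 0.722
v -4.328 -1.891 0.895
v -4.457 -2.201 1.138
v -4.371 -2.522 1.385
v -4.095 -2.768 1.571
v -3.701 -2.873 1.645
v 1.493 0.349 0.09
v 1.078 0.368 1.718
v 1.023 1.301 -0.041
v 0.607 1.32 1.586
v 2.953 1.12 0.454
v 2.537 1.139 2.081
v 2.482 2.072 0.322
v 2.067 2.091 1.95
f 2 1 5
f 2 5 3
f 3 5 6
f 3 6 4
f 5 1 7
f 5 7 6
f 6 7 8
f 6 8 4
f 7 1 9
f 7 9 8
f 8 9 10
f 8 10 4
f 9 1 11
f 9 11 10
f 10 11 12
f 10 12 4
f 11 1 13
f 11 13 12
f 12 13 14
f 12 14 4
f 13 1 15
f 13 15 14
f 14 15 16
f 14 16 4
f 15 1 17
f 15 17 16
f 16 17 18
f 16 18 4
f 17 1 19
f 17 19 18
f 18 19 20
f 18 20 4
f 19 1 21
f 19 21 20
f 20 21 22
f 20 22 4
f 21 1 2
f 21 2 22
f 22 2 3
f 22 3 4
f 23 34 28
f 23 28 24
f 23 24 30
f 23 30 33
f 23 33 34
f 24 28 32
f 28 34 27
f 34 33 25
f 33 30 29
f 30 24 31
f 26 32 27
f 26 27 25
f 26 25 29
f 26 29 31
f 26 31 32
f 27 32 28
f 25 27 34
f 29 25 33
f 31 29 30
f 32 31 24
f 36 35 38
f 36 38 37
f 38 35 39
f 38 39 37
f 39 35 40
f 39 40 37
f 40 35 41
f 40 41 37
f 41 35 42
f 41 42 37
f 42 35 43
f 42 43 37
f 43 35 44
f 43 44 37
f 44 35 45
f 44 45 37
f 45 35 46
f 45 46 37
f 46 35 47
f 46 47 37
f 47 35 48
f 47 48 37
f 48 35 49
f 48 49 37
f 49 35 50
f 49 50 37
f 50 35 36
f 50 36 37
f 52 51 54
f 52 54 53
f 54 51 55
f 54 55 53
f 55 51 56
f 55 56 53
f 56 51 57
f 56 57 53
f 57 51 58
f 57 58 53
f 58 51 59
f 58 59 53
f 59 51 60
f 59 60 53
f 60 51 61
f 60 61 53
f 61 51 62
f 61 62 53
f 62 51 63
f 62 63 53
f 63 51 64
f 63 64 53
f 64 51 52
f 64 52 53
f 66 68 65
f 69 66 65
f 65 68 67
f 67 69 65
f 66 72 68
f 70 66 69
f 70 72 66
f 68 72 67
f 71 69 67
f 67 72 71
f 71 70 69
f 72 70 71



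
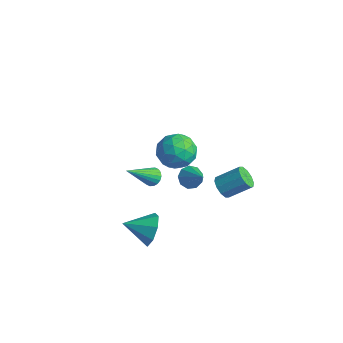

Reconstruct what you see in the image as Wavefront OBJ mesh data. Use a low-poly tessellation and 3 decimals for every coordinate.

v -2.47 1.412 -3.682
v -2.014 1.374 -4.198
v -1.29 1.148 -2.618
v -2.05 1.819 -4.047
v -2.282 2.075 -3.725
v -2.603 2.02 -3.383
v -2.861 1.68 -3.181
v -2.936 1.216 -3.213
v -2.793 0.843 -3.464
v -2.499 0.736 -3.817
v -2.191 0.946 -4.107
v -0.313 1.497 -2.968
v 0.175 1.498 -3.427
v 0.941 2.405 -2.611
v 0.453 2.403 -2.152
v -0.088 1.804 -3.52
v 0.677 2.71 -2.704
v -0.438 1.992 -3.401
v 0.328 2.899 -2.585
v -0.739 1.991 -3.118
v 0.026 2.898 -2.301
v -0.878 1.801 -2.777
v -0.113 2.708 -1.961
v -0.801 1.495 -2.509
v -0.035 2.402 -1.693
v -0.537 1.19 -2.416
v 0.228 2.096 -1.6
v -0.188 1.001 -2.535
v 0.578 1.908 -1.719
v 0.114 1.002 -2.819
v 0.879 1.909 -2.002
v 0.253 1.192 -3.159
v 1.018 2.099 -2.343
v -3.822 0.063 -3.712
v -3.289 -0.085 -3.801
v -4.018 -1.503 -2.268
v -3.27 0.082 -3.617
v -3.361 0.246 -3.452
v -3.543 0.373 -3.339
v -3.78 0.439 -3.299
v -4.026 0.43 -3.342
v -4.231 0.349 -3.458
v -4.355 0.211 -3.624
v -4.373 0.044 -3.808
v -4.283 -0.119 -3.973
v -4.101 -0.247 -4.086
v -3.864 -0.313 -4.126
v -3.618 -0.304 -4.083
v -3.413 -0.223 -3.967
v -1.109 -2.499 -4.221
v -0.5 -2.623 -3.451
v -2.031 -3.541 -3.659
v -1.024 -2.091 -3.323
v -1.598 -1.798 -3.721
v -1.886 -1.915 -4.412
v -1.719 -2.375 -4.991
v -1.195 -2.907 -5.119
v -0.621 -3.2 -4.721
v -0.333 -3.083 -4.03
v 0.326 -1.148 2.704
v 0.657 -1.582 1.818
v -1.257 -1.578 2.322
v -0.926 -2.012 1.436
v -0.686 -2.448 2.35
v 0.293 -2.182 2.586
v -0.893 -0.978 1.554
v 0.086 -0.712 1.79
v -0.096 -1.476 1.107
v 0.033 -2.385 1.599
v -0.633 -0.775 2.541
v -0.504 -1.684 3.033
v 0.63 -1.327 2.295
v -1.23 -1.833 1.845
v -1.089 -2.089 2.383
v -0.894 -2.344 1.861
v 0.416 -1.68 2.746
v 0.611 -1.935 2.225
v -0.178 -2.444 2.538
v -1.211 -1.225 1.915
v -1.016 -1.48 1.394
v 0.294 -0.816 2.279
v 0.489 -1.071 1.757
v -0.422 -0.716 1.602
v 0.383 -1.52 1.356
v -0.547 -1.773 1.131
v -0.528 -1.165 1.201
v 0.047 -1.009 1.34
v 0.458 -2.054 1.645
v -0.472 -2.307 1.42
v -0.331 -2.563 1.957
v 0.244 -2.407 2.096
v 0.016 -1.992 1.227
v -0.128 -0.853 2.72
v -1.058 -1.106 2.495
v -0.844 -0.753 2.044
v -0.269 -0.597 2.183
v -0.053 -1.387 3.009
v -0.983 -1.64 2.784
v -0.647 -2.151 2.8
v -0.072 -1.995 2.939
v -0.616 -1.168 2.913
f 2 1 4
f 2 4 3
f 4 1 5
f 4 5 3
f 5 1 6
f 5 6 3
f 6 1 7
f 6 7 3
f 7 1 8
f 7 8 3
f 8 1 9
f 8 9 3
f 9 1 10
f 9 10 3
f 10 1 11
f 10 11 3
f 11 1 2
f 11 2 3
f 13 12 16
f 13 16 14
f 14 16 17
f 14 17 15
f 16 12 18
f 16 18 17
f 17 18 19
f 17 19 15
f 18 12 20
f 18 20 19
f 19 20 21
f 19 21 15
f 20 12 22
f 20 22 21
f 21 22 23
f 21 23 15
f 22 12 24
f 22 24 23
f 23 24 25
f 23 25 15
f 24 12 26
f 24 26 25
f 25 26 27
f 25 27 15
f 26 12 28
f 26 28 27
f 27 28 29
f 27 29 15
f 28 12 30
f 28 30 29
f 29 30 31
f 29 31 15
f 30 12 32
f 30 32 31
f 31 32 33
f 31 33 15
f 32 12 13
f 32 13 33
f 33 13 14
f 33 14 15
f 35 34 37
f 35 37 36
f 37 34 38
f 37 38 36
f 38 34 39
f 38 39 36
f 39 34 40
f 39 40 36
f 40 34 41
f 40 41 36
f 41 34 42
f 41 42 36
f 42 34 43
f 42 43 36
f 43 34 44
f 43 44 36
f 44 34 45
f 44 45 36
f 45 34 46
f 45 46 36
f 46 34 47
f 46 47 36
f 47 34 48
f 47 48 36
f 48 34 49
f 48 49 36
f 49 34 35
f 49 35 36
f 51 50 53
f 51 53 52
f 53 50 54
f 53 54 52
f 54 50 55
f 54 55 52
f 55 50 56
f 55 56 52
f 56 50 57
f 56 57 52
f 57 50 58
f 57 58 52
f 58 50 59
f 58 59 52
f 59 50 51
f 59 51 52
f 60 97 76
f 97 71 100
f 76 100 65
f 97 100 76
f 60 76 72
f 76 65 77
f 72 77 61
f 76 77 72
f 60 72 81
f 72 61 82
f 81 82 67
f 72 82 81
f 60 81 93
f 81 67 96
f 93 96 70
f 81 96 93
f 60 93 97
f 93 70 101
f 97 101 71
f 93 101 97
f 61 77 88
f 77 65 91
f 88 91 69
f 77 91 88
f 65 100 78
f 100 71 99
f 78 99 64
f 100 99 78
f 71 101 98
f 101 70 94
f 98 94 62
f 101 94 98
f 70 96 95
f 96 67 83
f 95 83 66
f 96 83 95
f 67 82 87
f 82 61 84
f 87 84 68
f 82 84 87
f 63 89 75
f 89 69 90
f 75 90 64
f 89 90 75
f 63 75 73
f 75 64 74
f 73 74 62
f 75 74 73
f 63 73 80
f 73 62 79
f 80 79 66
f 73 79 80
f 63 80 85
f 80 66 86
f 85 86 68
f 80 86 85
f 63 85 89
f 85 68 92
f 89 92 69
f 85 92 89
f 64 90 78
f 90 69 91
f 78 91 65
f 90 91 78
f 62 74 98
f 74 64 99
f 98 99 71
f 74 99 98
f 66 79 95
f 79 62 94
f 95 94 70
f 79 94 95
f 68 86 87
f 86 66 83
f 87 83 67
f 86 83 87
f 69 92 88
f 92 68 84
f 88 84 61
f 92 84 88



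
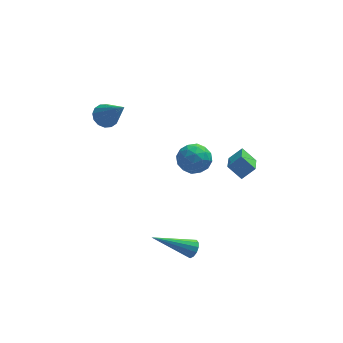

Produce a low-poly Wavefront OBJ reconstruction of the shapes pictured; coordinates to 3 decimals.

v -3.522 4.069 1.208
v -2.951 4.414 1.149
v -2.738 3.011 2.632
v -3.139 4.589 1.383
v -3.429 4.625 1.569
v -3.744 4.512 1.659
v -4 4.28 1.627
v -4.128 3.991 1.484
v -4.094 3.723 1.266
v -3.906 3.548 1.033
v -3.616 3.512 0.846
v -3.3 3.626 0.757
v -3.045 3.858 0.788
v -2.917 4.146 0.932
v -0.159 -1.702 -3.529
v 0.073 -1.966 -3.174
v -1.981 -1.798 -2.411
v 0.102 -1.695 -3.103
v 0.049 -1.426 -3.167
v -0.071 -1.245 -3.347
v -0.219 -1.209 -3.584
v -0.347 -1.329 -3.804
v -0.416 -1.568 -3.937
v -0.403 -1.85 -3.94
v -0.313 -2.084 -3.813
v -0.174 -2.198 -3.595
v -0.03 -2.154 -3.357
v -0.282 -0.972 3.183
v 0.361 -1.021 2.675
v -0.581 -2.239 2.925
v 0.062 -2.288 2.417
v 0.182 -2.215 3.225
v 0.367 -1.432 3.385
v -0.587 -1.828 2.215
v -0.402 -1.045 2.375
v 0.172 -1.549 2.077
v 0.647 -1.789 2.702
v -0.867 -1.471 2.898
v -0.392 -1.711 3.523
v 0.066 -0.885 2.952
v -0.286 -2.375 2.648
v -0.215 -2.332 3.123
v 0.163 -2.36 2.825
v 0.069 -1.127 3.369
v 0.447 -1.155 3.07
v 0.342 -1.857 3.394
v -0.667 -2.105 2.53
v -0.289 -2.133 2.231
v -0.383 -0.9 2.775
v -0.005 -0.928 2.477
v -0.562 -1.403 2.206
v 0.333 -1.225 2.302
v 0.157 -1.969 2.15
v -0.224 -1.699 2.032
v -0.116 -1.239 2.125
v 0.612 -1.365 2.669
v 0.436 -2.11 2.517
v 0.507 -2.067 2.992
v 0.615 -1.607 3.086
v 0.501 -1.676 2.317
v -0.656 -1.15 3.083
v -0.832 -1.895 2.931
v -0.835 -1.653 2.514
v -0.727 -1.193 2.608
v -0.377 -1.291 3.45
v -0.553 -2.035 3.298
v -0.104 -2.021 3.475
v 0.004 -1.561 3.568
v -0.721 -1.584 3.283
v 2.079 -0.847 0.48
v 1.492 -0.481 1.071
v 2.307 0.434 -0.088
v 1.721 0.8 0.504
v 2.699 -0.72 1.016
v 2.113 -0.354 1.608
v 2.928 0.561 0.449
v 2.341 0.927 1.04
f 2 1 4
f 2 4 3
f 4 1 5
f 4 5 3
f 5 1 6
f 5 6 3
f 6 1 7
f 6 7 3
f 7 1 8
f 7 8 3
f 8 1 9
f 8 9 3
f 9 1 10
f 9 10 3
f 10 1 11
f 10 11 3
f 11 1 12
f 11 12 3
f 12 1 13
f 12 13 3
f 13 1 14
f 13 14 3
f 14 1 2
f 14 2 3
f 16 15 18
f 16 18 17
f 18 15 19
f 18 19 17
f 19 15 20
f 19 20 17
f 20 15 21
f 20 21 17
f 21 15 22
f 21 22 17
f 22 15 23
f 22 23 17
f 23 15 24
f 23 24 17
f 24 15 25
f 24 25 17
f 25 15 26
f 25 26 17
f 26 15 27
f 26 27 17
f 27 15 16
f 27 16 17
f 28 65 44
f 65 39 68
f 44 68 33
f 65 68 44
f 28 44 40
f 44 33 45
f 40 45 29
f 44 45 40
f 28 40 49
f 40 29 50
f 49 50 35
f 40 50 49
f 28 49 61
f 49 35 64
f 61 64 38
f 49 64 61
f 28 61 65
f 61 38 69
f 65 69 39
f 61 69 65
f 29 45 56
f 45 33 59
f 56 59 37
f 45 59 56
f 33 68 46
f 68 39 67
f 46 67 32
f 68 67 46
f 39 69 66
f 69 38 62
f 66 62 30
f 69 62 66
f 38 64 63
f 64 35 51
f 63 51 34
f 64 51 63
f 35 50 55
f 50 29 52
f 55 52 36
f 50 52 55
f 31 57 43
f 57 37 58
f 43 58 32
f 57 58 43
f 31 43 41
f 43 32 42
f 41 42 30
f 43 42 41
f 31 41 48
f 41 30 47
f 48 47 34
f 41 47 48
f 31 48 53
f 48 34 54
f 53 54 36
f 48 54 53
f 31 53 57
f 53 36 60
f 57 60 37
f 53 60 57
f 32 58 46
f 58 37 59
f 46 59 33
f 58 59 46
f 30 42 66
f 42 32 67
f 66 67 39
f 42 67 66
f 34 47 63
f 47 30 62
f 63 62 38
f 47 62 63
f 36 54 55
f 54 34 51
f 55 51 35
f 54 51 55
f 37 60 56
f 60 36 52
f 56 52 29
f 60 52 56
f 71 73 70
f 74 71 70
f 70 73 72
f 72 74 70
f 71 77 73
f 75 71 74
f 75 77 71
f 73 77 72
f 76 74 72
f 72 77 76
f 76 75 74
f 77 75 76



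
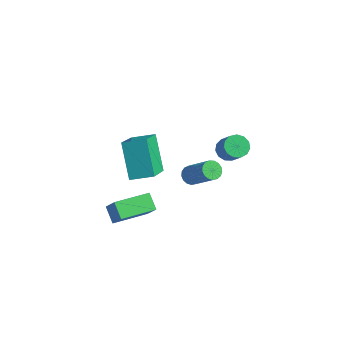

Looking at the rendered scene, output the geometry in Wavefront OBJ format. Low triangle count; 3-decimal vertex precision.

v -0.161 -3.884 -1.463
v 0.471 -4.004 -0.608
v 0.348 -2.334 -1.622
v 0.98 -2.453 -0.767
v 0.48 -4.147 -1.973
v 1.112 -4.266 -1.118
v 0.989 -2.596 -2.132
v 1.621 -2.716 -1.277
v 1.225 -3.866 1.358
v 0.211 -3.265 2.744
v 0.39 -2.45 0.133
v -0.625 -1.85 1.52
v 1.985 -3.19 1.62
v 0.97 -2.59 3.007
v 1.149 -1.775 0.396
v 0.135 -1.174 1.782
v 1.209 2.226 -0.988
v 1.598 2.631 -1.17
v 2.339 2.34 -0.233
v 1.951 1.934 -0.052
v 1.392 2.786 -0.959
v 2.134 2.494 -0.022
v 1.129 2.763 -0.757
v 1.87 2.471 0.179
v 0.891 2.569 -0.629
v 1.632 2.277 0.307
v 0.754 2.266 -0.615
v 1.496 1.975 0.321
v 0.762 1.951 -0.72
v 1.503 1.659 0.217
v 0.911 1.723 -0.91
v 1.653 1.431 0.027
v 1.156 1.654 -1.124
v 1.897 1.362 -0.187
v 1.417 1.767 -1.296
v 2.159 1.475 -0.359
v 1.612 2.026 -1.37
v 2.354 1.734 -0.433
v 1.68 2.348 -1.323
v 2.421 2.056 -0.386
v -0.203 1.411 -3.229
v 0.041 1.782 -3.459
v 1.307 1.739 -2.18
v 1.063 1.369 -1.951
v -0.106 1.896 -3.309
v 1.16 1.853 -2.03
v -0.276 1.898 -3.14
v 0.99 1.855 -1.862
v -0.43 1.789 -2.992
v 0.836 1.746 -1.714
v -0.531 1.593 -2.899
v 0.735 1.55 -1.62
v -0.557 1.356 -2.881
v 0.709 1.313 -1.602
v -0.502 1.132 -2.943
v 0.764 1.089 -1.664
v -0.379 0.971 -3.07
v 0.887 0.928 -1.792
v -0.215 0.912 -3.234
v 1.051 0.869 -1.956
v -0.048 0.967 -3.397
v 1.218 0.924 -2.119
v 0.083 1.124 -3.522
v 1.349 1.081 -2.243
v 0.148 1.346 -3.579
v 1.414 1.303 -2.3
v 0.133 1.584 -3.557
v 1.399 1.541 -2.278
f 2 4 1
f 5 2 1
f 1 4 3
f 3 5 1
f 2 8 4
f 6 2 5
f 6 8 2
f 4 8 3
f 7 5 3
f 3 8 7
f 7 6 5
f 8 6 7
f 10 12 9
f 13 10 9
f 9 12 11
f 11 13 9
f 10 16 12
f 14 10 13
f 14 16 10
f 12 16 11
f 15 13 11
f 11 16 15
f 15 14 13
f 16 14 15
f 18 17 21
f 18 21 19
f 19 21 22
f 19 22 20
f 21 17 23
f 21 23 22
f 22 23 24
f 22 24 20
f 23 17 25
f 23 25 24
f 24 25 26
f 24 26 20
f 25 17 27
f 25 27 26
f 26 27 28
f 26 28 20
f 27 17 29
f 27 29 28
f 28 29 30
f 28 30 20
f 29 17 31
f 29 31 30
f 30 31 32
f 30 32 20
f 31 17 33
f 31 33 32
f 32 33 34
f 32 34 20
f 33 17 35
f 33 35 34
f 34 35 36
f 34 36 20
f 35 17 37
f 35 37 36
f 36 37 38
f 36 38 20
f 37 17 39
f 37 39 38
f 38 39 40
f 38 40 20
f 39 17 18
f 39 18 40
f 40 18 19
f 40 19 20
f 42 41 45
f 42 45 43
f 43 45 46
f 43 46 44
f 45 41 47
f 45 47 46
f 46 47 48
f 46 48 44
f 47 41 49
f 47 49 48
f 48 49 50
f 48 50 44
f 49 41 51
f 49 51 50
f 50 51 52
f 50 52 44
f 51 41 53
f 51 53 52
f 52 53 54
f 52 54 44
f 53 41 55
f 53 55 54
f 54 55 56
f 54 56 44
f 55 41 57
f 55 57 56
f 56 57 58
f 56 58 44
f 57 41 59
f 57 59 58
f 58 59 60
f 58 60 44
f 59 41 61
f 59 61 60
f 60 61 62
f 60 62 44
f 61 41 63
f 61 63 62
f 62 63 64
f 62 64 44
f 63 41 65
f 63 65 64
f 64 65 66
f 64 66 44
f 65 41 67
f 65 67 66
f 66 67 68
f 66 68 44
f 67 41 42
f 67 42 68
f 68 42 43
f 68 43 44



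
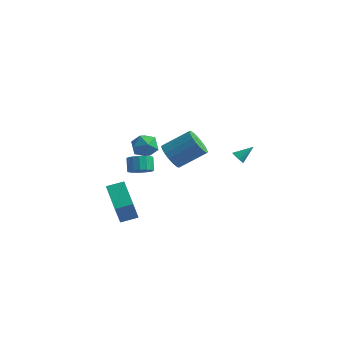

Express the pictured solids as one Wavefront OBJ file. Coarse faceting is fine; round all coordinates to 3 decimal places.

v -2.132 3.27 0.035
v -1.414 2.611 -0.266
v 0.03 3.65 0.905
v -0.688 4.31 1.205
v -1.392 2.936 -0.582
v 0.053 3.975 0.589
v -1.516 3.327 -0.776
v -0.071 4.366 0.395
v -1.762 3.707 -0.81
v -0.318 4.746 0.361
v -2.082 4.001 -0.676
v -0.637 5.04 0.495
v -2.411 4.149 -0.401
v -0.967 5.188 0.769
v -2.685 4.124 -0.041
v -1.241 5.163 1.13
v -2.85 3.93 0.335
v -1.406 4.969 1.506
v -2.873 3.605 0.651
v -1.428 4.644 1.822
v -2.749 3.214 0.845
v -1.304 4.253 2.016
v -2.502 2.834 0.879
v -1.058 3.873 2.05
v -2.183 2.54 0.745
v -0.738 3.579 1.916
v -1.853 2.392 0.471
v -0.409 3.431 1.641
v -1.579 2.417 0.11
v -0.135 3.456 1.281
v -1.909 -3.958 -1.395
v -1.731 -4.954 0.503
v -3.174 -2.661 -0.596
v -2.996 -3.657 1.302
v -1.044 -3.283 -1.122
v -0.866 -4.279 0.776
v -2.309 -1.986 -0.323
v -2.131 -2.982 1.575
v -2.142 -0.246 4.035
v -1.416 -0.17 3.432
v -2.104 -1.77 3.888
v -1.378 -1.694 3.285
v -1.257 -1.485 4.2
v -1.281 -0.543 4.291
v -2.239 -1.397 3.029
v -2.263 -0.455 3.12
v -1.476 -0.881 2.811
v -0.869 -0.935 3.535
v -2.651 -1.005 3.785
v -2.044 -1.059 4.509
v -2.752 0.378 0.256
v -2.163 0.096 0.751
v -2.518 0.699 1.519
v -3.108 0.982 1.024
v -1.993 0.436 0.562
v -2.349 1.04 1.33
v -2.028 0.761 0.291
v -2.383 1.364 1.059
v -2.256 0.983 0.01
v -2.612 1.587 0.779
v -2.617 1.043 -0.204
v -2.973 1.647 0.564
v -3.015 0.925 -0.296
v -3.37 1.529 0.473
v -3.342 0.661 -0.239
v -3.697 1.264 0.529
v -3.511 0.32 -0.05
v -3.867 0.924 0.718
v -3.477 -0.004 0.221
v -3.832 0.599 0.989
v -3.248 -0.227 0.501
v -3.604 0.377 1.27
v -2.887 -0.287 0.716
v -3.243 0.317 1.484
v -2.49 -0.169 0.807
v -2.845 0.435 1.576
v 2.767 2.597 1.748
v 3.125 2.614 1.4
v 3.453 3.363 2.492
v 2.982 2.797 1.343
v 2.789 2.935 1.379
v 2.592 2.995 1.5
v 2.434 2.964 1.677
v 2.352 2.849 1.871
v 2.366 2.676 2.036
v 2.471 2.485 2.135
v 2.644 2.32 2.146
v 2.845 2.218 2.065
v 3.028 2.204 1.911
v 3.151 2.279 1.72
v 3.186 2.427 1.536
f 2 1 5
f 2 5 3
f 3 5 6
f 3 6 4
f 5 1 7
f 5 7 6
f 6 7 8
f 6 8 4
f 7 1 9
f 7 9 8
f 8 9 10
f 8 10 4
f 9 1 11
f 9 11 10
f 10 11 12
f 10 12 4
f 11 1 13
f 11 13 12
f 12 13 14
f 12 14 4
f 13 1 15
f 13 15 14
f 14 15 16
f 14 16 4
f 15 1 17
f 15 17 16
f 16 17 18
f 16 18 4
f 17 1 19
f 17 19 18
f 18 19 20
f 18 20 4
f 19 1 21
f 19 21 20
f 20 21 22
f 20 22 4
f 21 1 23
f 21 23 22
f 22 23 24
f 22 24 4
f 23 1 25
f 23 25 24
f 24 25 26
f 24 26 4
f 25 1 27
f 25 27 26
f 26 27 28
f 26 28 4
f 27 1 29
f 27 29 28
f 28 29 30
f 28 30 4
f 29 1 2
f 29 2 30
f 30 2 3
f 30 3 4
f 32 34 31
f 35 32 31
f 31 34 33
f 33 35 31
f 32 38 34
f 36 32 35
f 36 38 32
f 34 38 33
f 37 35 33
f 33 38 37
f 37 36 35
f 38 36 37
f 39 50 44
f 39 44 40
f 39 40 46
f 39 46 49
f 39 49 50
f 40 44 48
f 44 50 43
f 50 49 41
f 49 46 45
f 46 40 47
f 42 48 43
f 42 43 41
f 42 41 45
f 42 45 47
f 42 47 48
f 43 48 44
f 41 43 50
f 45 41 49
f 47 45 46
f 48 47 40
f 52 51 55
f 52 55 53
f 53 55 56
f 53 56 54
f 55 51 57
f 55 57 56
f 56 57 58
f 56 58 54
f 57 51 59
f 57 59 58
f 58 59 60
f 58 60 54
f 59 51 61
f 59 61 60
f 60 61 62
f 60 62 54
f 61 51 63
f 61 63 62
f 62 63 64
f 62 64 54
f 63 51 65
f 63 65 64
f 64 65 66
f 64 66 54
f 65 51 67
f 65 67 66
f 66 67 68
f 66 68 54
f 67 51 69
f 67 69 68
f 68 69 70
f 68 70 54
f 69 51 71
f 69 71 70
f 70 71 72
f 70 72 54
f 71 51 73
f 71 73 72
f 72 73 74
f 72 74 54
f 73 51 75
f 73 75 74
f 74 75 76
f 74 76 54
f 75 51 52
f 75 52 76
f 76 52 53
f 76 53 54
f 78 77 80
f 78 80 79
f 80 77 81
f 80 81 79
f 81 77 82
f 81 82 79
f 82 77 83
f 82 83 79
f 83 77 84
f 83 84 79
f 84 77 85
f 84 85 79
f 85 77 86
f 85 86 79
f 86 77 87
f 86 87 79
f 87 77 88
f 87 88 79
f 88 77 89
f 88 89 79
f 89 77 90
f 89 90 79
f 90 77 91
f 90 91 79
f 91 77 78
f 91 78 79



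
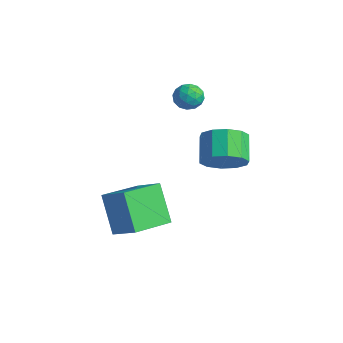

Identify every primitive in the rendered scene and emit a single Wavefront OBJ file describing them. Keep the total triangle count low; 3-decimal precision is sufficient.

v -1.891 -4.941 -3.329
v -3.031 -4.697 -1.692
v -2.079 -3.015 -3.748
v -3.22 -2.771 -2.111
v -0.68 -4.649 -2.529
v -1.821 -4.405 -0.892
v -0.869 -2.723 -2.948
v -2.009 -2.479 -1.311
v -0.29 -0.477 0.182
v 0.248 -0.729 1.023
v -0.672 -0.036 1.819
v -1.21 0.217 0.978
v 0.474 -0.176 0.804
v -0.445 0.517 1.6
v 0.409 0.262 0.346
v -0.511 0.955 1.142
v 0.077 0.418 -0.174
v -0.843 1.111 0.622
v -0.396 0.232 -0.558
v -1.316 0.926 0.238
v -0.828 -0.224 -0.659
v -1.748 0.469 0.137
v -1.055 -0.777 -0.44
v -1.974 -0.084 0.356
v -0.989 -1.215 0.018
v -1.909 -0.522 0.814
v -0.657 -1.371 0.538
v -1.577 -0.678 1.334
v -0.184 -1.186 0.922
v -1.104 -0.492 1.718
v -3.766 0.004 2.592
v -3.21 0.318 2.889
v -3.07 -0.718 2.051
v -2.514 -0.404 2.348
v -2.956 -0.784 2.743
v -3.387 -0.337 3.078
v -2.893 -0.063 1.862
v -3.324 0.384 2.197
v -2.67 0.277 2.438
v -2.709 -0.169 2.982
v -3.571 -0.231 1.958
v -3.61 -0.677 2.502
v -3.549 0.224 2.788
v -2.731 -0.624 2.152
v -2.991 -0.848 2.384
v -2.664 -0.663 2.559
v -3.653 -0.161 2.899
v -3.326 0.024 3.073
v -3.177 -0.624 2.988
v -2.954 -0.424 1.867
v -2.627 -0.239 2.041
v -3.616 0.263 2.381
v -3.289 0.448 2.556
v -3.103 0.224 1.952
v -2.905 0.385 2.698
v -2.496 -0.04 2.379
v -2.719 0.161 2.094
v -2.972 0.423 2.291
v -2.928 0.123 3.017
v -2.519 -0.301 2.699
v -2.779 -0.525 2.932
v -3.032 -0.262 3.128
v -2.611 0.099 2.752
v -3.761 -0.099 2.241
v -3.352 -0.523 1.923
v -3.248 -0.138 1.812
v -3.501 0.125 2.008
v -3.784 -0.36 2.561
v -3.375 -0.785 2.242
v -3.308 -0.823 2.649
v -3.561 -0.561 2.846
v -3.669 -0.499 2.188
f 2 4 1
f 5 2 1
f 1 4 3
f 3 5 1
f 2 8 4
f 6 2 5
f 6 8 2
f 4 8 3
f 7 5 3
f 3 8 7
f 7 6 5
f 8 6 7
f 10 9 13
f 10 13 11
f 11 13 14
f 11 14 12
f 13 9 15
f 13 15 14
f 14 15 16
f 14 16 12
f 15 9 17
f 15 17 16
f 16 17 18
f 16 18 12
f 17 9 19
f 17 19 18
f 18 19 20
f 18 20 12
f 19 9 21
f 19 21 20
f 20 21 22
f 20 22 12
f 21 9 23
f 21 23 22
f 22 23 24
f 22 24 12
f 23 9 25
f 23 25 24
f 24 25 26
f 24 26 12
f 25 9 27
f 25 27 26
f 26 27 28
f 26 28 12
f 27 9 29
f 27 29 28
f 28 29 30
f 28 30 12
f 29 9 10
f 29 10 30
f 30 10 11
f 30 11 12
f 31 68 47
f 68 42 71
f 47 71 36
f 68 71 47
f 31 47 43
f 47 36 48
f 43 48 32
f 47 48 43
f 31 43 52
f 43 32 53
f 52 53 38
f 43 53 52
f 31 52 64
f 52 38 67
f 64 67 41
f 52 67 64
f 31 64 68
f 64 41 72
f 68 72 42
f 64 72 68
f 32 48 59
f 48 36 62
f 59 62 40
f 48 62 59
f 36 71 49
f 71 42 70
f 49 70 35
f 71 70 49
f 42 72 69
f 72 41 65
f 69 65 33
f 72 65 69
f 41 67 66
f 67 38 54
f 66 54 37
f 67 54 66
f 38 53 58
f 53 32 55
f 58 55 39
f 53 55 58
f 34 60 46
f 60 40 61
f 46 61 35
f 60 61 46
f 34 46 44
f 46 35 45
f 44 45 33
f 46 45 44
f 34 44 51
f 44 33 50
f 51 50 37
f 44 50 51
f 34 51 56
f 51 37 57
f 56 57 39
f 51 57 56
f 34 56 60
f 56 39 63
f 60 63 40
f 56 63 60
f 35 61 49
f 61 40 62
f 49 62 36
f 61 62 49
f 33 45 69
f 45 35 70
f 69 70 42
f 45 70 69
f 37 50 66
f 50 33 65
f 66 65 41
f 50 65 66
f 39 57 58
f 57 37 54
f 58 54 38
f 57 54 58
f 40 63 59
f 63 39 55
f 59 55 32
f 63 55 59

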